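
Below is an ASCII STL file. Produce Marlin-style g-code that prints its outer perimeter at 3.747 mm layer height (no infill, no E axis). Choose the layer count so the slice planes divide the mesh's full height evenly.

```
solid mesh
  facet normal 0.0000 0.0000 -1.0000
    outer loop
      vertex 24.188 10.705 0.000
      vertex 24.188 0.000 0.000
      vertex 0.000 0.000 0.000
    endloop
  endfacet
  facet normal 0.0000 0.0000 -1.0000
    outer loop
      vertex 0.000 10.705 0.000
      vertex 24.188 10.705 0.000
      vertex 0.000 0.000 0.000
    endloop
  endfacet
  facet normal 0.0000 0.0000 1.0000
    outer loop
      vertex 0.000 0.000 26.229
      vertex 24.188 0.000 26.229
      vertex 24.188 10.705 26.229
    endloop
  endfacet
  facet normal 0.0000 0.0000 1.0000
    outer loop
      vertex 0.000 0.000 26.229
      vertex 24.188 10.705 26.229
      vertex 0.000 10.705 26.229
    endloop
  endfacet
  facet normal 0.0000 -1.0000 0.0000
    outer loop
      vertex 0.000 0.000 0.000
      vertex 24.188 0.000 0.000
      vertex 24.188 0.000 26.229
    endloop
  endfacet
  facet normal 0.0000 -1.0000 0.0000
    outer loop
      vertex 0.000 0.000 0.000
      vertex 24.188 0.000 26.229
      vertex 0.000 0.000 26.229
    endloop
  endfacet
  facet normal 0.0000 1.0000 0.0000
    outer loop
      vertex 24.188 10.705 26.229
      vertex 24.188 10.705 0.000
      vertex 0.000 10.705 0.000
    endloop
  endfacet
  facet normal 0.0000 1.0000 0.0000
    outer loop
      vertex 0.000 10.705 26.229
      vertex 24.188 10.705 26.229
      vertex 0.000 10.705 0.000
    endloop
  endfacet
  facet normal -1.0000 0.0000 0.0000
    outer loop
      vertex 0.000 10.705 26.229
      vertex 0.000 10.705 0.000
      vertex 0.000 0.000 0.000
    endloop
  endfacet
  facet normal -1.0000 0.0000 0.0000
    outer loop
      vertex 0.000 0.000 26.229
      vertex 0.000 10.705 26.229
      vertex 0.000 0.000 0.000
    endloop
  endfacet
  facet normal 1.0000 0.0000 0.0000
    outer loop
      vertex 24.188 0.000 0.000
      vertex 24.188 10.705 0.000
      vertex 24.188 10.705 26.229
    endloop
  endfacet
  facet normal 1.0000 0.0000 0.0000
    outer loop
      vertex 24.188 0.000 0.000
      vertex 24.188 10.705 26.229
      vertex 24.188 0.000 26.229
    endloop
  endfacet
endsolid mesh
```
; perimeter-only toolpath
G21 ; units = mm
G90 ; absolute positioning
G28 ; home
; layer 1
G0 Z3.747
G0 X0.000 Y0.000
G1 X24.188 Y0.000
G1 X24.188 Y10.705
G1 X0.000 Y10.705
G1 X0.000 Y0.000
; layer 2
G0 Z7.494
G0 X0.000 Y0.000
G1 X24.188 Y0.000
G1 X24.188 Y10.705
G1 X0.000 Y10.705
G1 X0.000 Y0.000
; layer 3
G0 Z11.241
G0 X0.000 Y0.000
G1 X24.188 Y0.000
G1 X24.188 Y10.705
G1 X0.000 Y10.705
G1 X0.000 Y0.000
; layer 4
G0 Z14.988
G0 X0.000 Y0.000
G1 X24.188 Y0.000
G1 X24.188 Y10.705
G1 X0.000 Y10.705
G1 X0.000 Y0.000
; layer 5
G0 Z18.735
G0 X0.000 Y0.000
G1 X24.188 Y0.000
G1 X24.188 Y10.705
G1 X0.000 Y10.705
G1 X0.000 Y0.000
; layer 6
G0 Z22.482
G0 X0.000 Y0.000
G1 X24.188 Y0.000
G1 X24.188 Y10.705
G1 X0.000 Y10.705
G1 X0.000 Y0.000
; layer 7
G0 Z26.229
G0 X0.000 Y0.000
G1 X24.188 Y0.000
G1 X24.188 Y10.705
G1 X0.000 Y10.705
G1 X0.000 Y0.000
M2 ; end

The solid is a rectangular box, roughly 24.2 × 10.7 mm footprint and 26.2 mm tall. Slicing at Δz = 3.747 mm — 7 equal slices spanning the solid's height, so layer i sits at z = i·h/7 — gives 7 non-empty perimeters. Each is a 4-segment closed polygon; G0 lifts to the layer z and rapids to the start vertex, then G1 traces the edges.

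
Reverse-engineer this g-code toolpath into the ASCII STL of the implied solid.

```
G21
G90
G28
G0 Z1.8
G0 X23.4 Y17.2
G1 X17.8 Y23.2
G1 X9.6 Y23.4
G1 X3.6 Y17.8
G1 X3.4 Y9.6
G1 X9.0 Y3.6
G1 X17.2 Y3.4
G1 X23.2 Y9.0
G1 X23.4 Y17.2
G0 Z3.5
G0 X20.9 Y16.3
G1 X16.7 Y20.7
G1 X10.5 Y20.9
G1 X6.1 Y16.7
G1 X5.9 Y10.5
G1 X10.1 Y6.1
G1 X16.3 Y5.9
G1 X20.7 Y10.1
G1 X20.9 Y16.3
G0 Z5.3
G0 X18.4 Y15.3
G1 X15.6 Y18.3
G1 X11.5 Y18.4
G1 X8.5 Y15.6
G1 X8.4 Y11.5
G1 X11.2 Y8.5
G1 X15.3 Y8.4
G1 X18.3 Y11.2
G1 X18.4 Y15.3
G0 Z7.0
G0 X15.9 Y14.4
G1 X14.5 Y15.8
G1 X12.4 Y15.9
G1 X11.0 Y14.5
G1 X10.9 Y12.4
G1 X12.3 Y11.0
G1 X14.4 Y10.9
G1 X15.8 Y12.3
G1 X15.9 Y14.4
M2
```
solid part
  facet normal 0.0000 0.0000 -1.0000
    outer loop
      vertex 8.6 25.9 0.0
      vertex 18.9 25.6 0.0
      vertex 25.9 18.2 0.0
    endloop
  endfacet
  facet normal 0.0000 0.0000 -1.0000
    outer loop
      vertex 1.2 18.9 0.0
      vertex 8.6 25.9 0.0
      vertex 25.9 18.2 0.0
    endloop
  endfacet
  facet normal 0.0000 0.0000 -1.0000
    outer loop
      vertex 0.9 8.6 0.0
      vertex 1.2 18.9 0.0
      vertex 25.9 18.2 0.0
    endloop
  endfacet
  facet normal 0.0000 0.0000 -1.0000
    outer loop
      vertex 7.9 1.2 0.0
      vertex 0.9 8.6 0.0
      vertex 25.9 18.2 0.0
    endloop
  endfacet
  facet normal 0.0000 0.0000 -1.0000
    outer loop
      vertex 18.2 0.9 0.0
      vertex 7.9 1.2 0.0
      vertex 25.9 18.2 0.0
    endloop
  endfacet
  facet normal 0.0000 0.0000 -1.0000
    outer loop
      vertex 25.6 7.9 0.0
      vertex 18.2 0.9 0.0
      vertex 25.9 18.2 0.0
    endloop
  endfacet
  facet normal 0.4209 0.3982 0.8151
    outer loop
      vertex 25.9 18.2 0.0
      vertex 18.9 25.6 0.0
      vertex 13.4 13.4 8.8
    endloop
  endfacet
  facet normal 0.0169 0.5799 0.8145
    outer loop
      vertex 18.9 25.6 0.0
      vertex 8.6 25.9 0.0
      vertex 13.4 13.4 8.8
    endloop
  endfacet
  facet normal -0.3982 0.4209 0.8151
    outer loop
      vertex 8.6 25.9 0.0
      vertex 1.2 18.9 0.0
      vertex 13.4 13.4 8.8
    endloop
  endfacet
  facet normal -0.5799 0.0169 0.8145
    outer loop
      vertex 1.2 18.9 0.0
      vertex 0.9 8.6 0.0
      vertex 13.4 13.4 8.8
    endloop
  endfacet
  facet normal -0.4209 -0.3982 0.8151
    outer loop
      vertex 0.9 8.6 0.0
      vertex 7.9 1.2 0.0
      vertex 13.4 13.4 8.8
    endloop
  endfacet
  facet normal -0.0169 -0.5799 0.8145
    outer loop
      vertex 7.9 1.2 0.0
      vertex 18.2 0.9 0.0
      vertex 13.4 13.4 8.8
    endloop
  endfacet
  facet normal 0.3982 -0.4209 0.8151
    outer loop
      vertex 18.2 0.9 0.0
      vertex 25.6 7.9 0.0
      vertex 13.4 13.4 8.8
    endloop
  endfacet
  facet normal 0.5799 -0.0169 0.8145
    outer loop
      vertex 25.6 7.9 0.0
      vertex 25.9 18.2 0.0
      vertex 13.4 13.4 8.8
    endloop
  endfacet
endsolid part

The G0 Z moves step by Δz≈1.8 mm. The G1 loops shrink linearly with z, so the solid tapers from its base footprint up to z≈8.8. Closing with a flat bottom cap and the tapered top and triangulating gives 14 facets — a regular 8-sided pyramid, base circumscribed radius ≈ 13.4 mm, apex at z ≈ 8.8 mm.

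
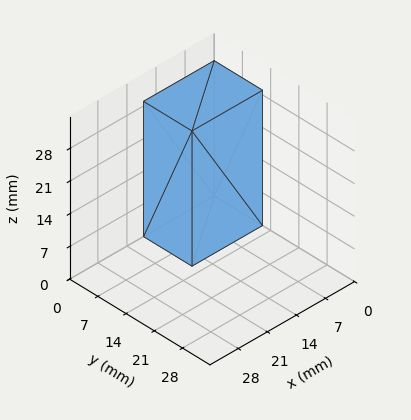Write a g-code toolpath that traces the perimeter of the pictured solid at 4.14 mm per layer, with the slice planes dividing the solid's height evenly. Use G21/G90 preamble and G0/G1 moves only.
Reading the render: the shape is a rectangular box, roughly 17 × 12 mm footprint and 29 mm tall (dimensions read to the nearest mm from the axis ticks). For the g-code, the solid's height is divided into equal slices at the stated Δz and each level perimeter traced with G1 moves after a G0 lift.

; perimeter-only toolpath
G21 ; units = mm
G90 ; absolute positioning
G28 ; home
; layer 1
G0 Z4.14
G0 X0.00 Y0.00
G1 X17.00 Y0.00
G1 X17.00 Y12.00
G1 X0.00 Y12.00
G1 X0.00 Y0.00
; layer 2
G0 Z8.29
G0 X0.00 Y0.00
G1 X17.00 Y0.00
G1 X17.00 Y12.00
G1 X0.00 Y12.00
G1 X0.00 Y0.00
; layer 3
G0 Z12.43
G0 X0.00 Y0.00
G1 X17.00 Y0.00
G1 X17.00 Y12.00
G1 X0.00 Y12.00
G1 X0.00 Y0.00
; layer 4
G0 Z16.57
G0 X0.00 Y0.00
G1 X17.00 Y0.00
G1 X17.00 Y12.00
G1 X0.00 Y12.00
G1 X0.00 Y0.00
; layer 5
G0 Z20.71
G0 X0.00 Y0.00
G1 X17.00 Y0.00
G1 X17.00 Y12.00
G1 X0.00 Y12.00
G1 X0.00 Y0.00
; layer 6
G0 Z24.86
G0 X0.00 Y0.00
G1 X17.00 Y0.00
G1 X17.00 Y12.00
G1 X0.00 Y12.00
G1 X0.00 Y0.00
; layer 7
G0 Z29.00
G0 X0.00 Y0.00
G1 X17.00 Y0.00
G1 X17.00 Y12.00
G1 X0.00 Y12.00
G1 X0.00 Y0.00
M2 ; end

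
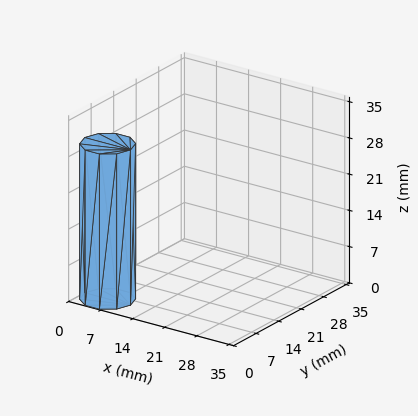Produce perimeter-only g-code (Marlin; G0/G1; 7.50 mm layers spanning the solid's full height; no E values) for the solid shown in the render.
Reading the render: the shape is a regular 10-sided prism (a cylinder approximated with 10 flat sides), circumscribed radius ≈ 5 mm, height ≈ 30 mm (dimensions read to the nearest mm from the axis ticks). For the g-code, the solid's height is divided into equal slices at the stated Δz and each level perimeter traced with G1 moves after a G0 lift.

; perimeter-only toolpath
G21 ; units = mm
G90 ; absolute positioning
G28 ; home
; layer 1
G0 Z7.50
G0 X10.00 Y5.00
G1 X9.05 Y7.94
G1 X6.55 Y9.76
G1 X3.45 Y9.76
G1 X0.95 Y7.94
G1 X0.00 Y5.00
G1 X0.95 Y2.06
G1 X3.45 Y0.24
G1 X6.55 Y0.24
G1 X9.05 Y2.06
G1 X10.00 Y5.00
; layer 2
G0 Z15.00
G0 X10.00 Y5.00
G1 X9.05 Y7.94
G1 X6.55 Y9.76
G1 X3.45 Y9.76
G1 X0.95 Y7.94
G1 X0.00 Y5.00
G1 X0.95 Y2.06
G1 X3.45 Y0.24
G1 X6.55 Y0.24
G1 X9.05 Y2.06
G1 X10.00 Y5.00
; layer 3
G0 Z22.50
G0 X10.00 Y5.00
G1 X9.05 Y7.94
G1 X6.55 Y9.76
G1 X3.45 Y9.76
G1 X0.95 Y7.94
G1 X0.00 Y5.00
G1 X0.95 Y2.06
G1 X3.45 Y0.24
G1 X6.55 Y0.24
G1 X9.05 Y2.06
G1 X10.00 Y5.00
; layer 4
G0 Z30.00
G0 X10.00 Y5.00
G1 X9.05 Y7.94
G1 X6.55 Y9.76
G1 X3.45 Y9.76
G1 X0.95 Y7.94
G1 X0.00 Y5.00
G1 X0.95 Y2.06
G1 X3.45 Y0.24
G1 X6.55 Y0.24
G1 X9.05 Y2.06
G1 X10.00 Y5.00
M2 ; end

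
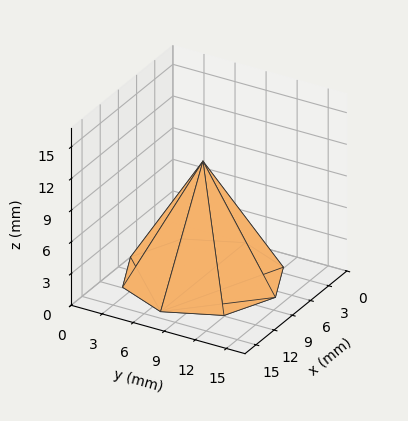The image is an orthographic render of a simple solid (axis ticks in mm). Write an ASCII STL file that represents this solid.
Reading the render: the shape is a regular 8-sided pyramid, base circumscribed radius ≈ 7 mm, apex at z ≈ 11 mm (dimensions read to the nearest mm from the axis ticks). For the STL, each face is triangulated and given an outward normal.

solid part
  facet normal 0.0000 0.0000 -1.0000
    outer loop
      vertex 7.0 14.0 0.0
      vertex 11.9 11.9 0.0
      vertex 14.0 7.0 0.0
    endloop
  endfacet
  facet normal 0.0000 0.0000 -1.0000
    outer loop
      vertex 2.1 11.9 0.0
      vertex 7.0 14.0 0.0
      vertex 14.0 7.0 0.0
    endloop
  endfacet
  facet normal 0.0000 0.0000 -1.0000
    outer loop
      vertex 0.0 7.0 0.0
      vertex 2.1 11.9 0.0
      vertex 14.0 7.0 0.0
    endloop
  endfacet
  facet normal 0.0000 0.0000 -1.0000
    outer loop
      vertex 2.1 2.1 0.0
      vertex 0.0 7.0 0.0
      vertex 14.0 7.0 0.0
    endloop
  endfacet
  facet normal 0.0000 0.0000 -1.0000
    outer loop
      vertex 7.0 0.0 0.0
      vertex 2.1 2.1 0.0
      vertex 14.0 7.0 0.0
    endloop
  endfacet
  facet normal 0.0000 0.0000 -1.0000
    outer loop
      vertex 11.9 2.1 0.0
      vertex 7.0 0.0 0.0
      vertex 14.0 7.0 0.0
    endloop
  endfacet
  facet normal 0.7934 0.3400 0.5049
    outer loop
      vertex 14.0 7.0 0.0
      vertex 11.9 11.9 0.0
      vertex 7.0 7.0 11.0
    endloop
  endfacet
  facet normal 0.3400 0.7934 0.5049
    outer loop
      vertex 11.9 11.9 0.0
      vertex 7.0 14.0 0.0
      vertex 7.0 7.0 11.0
    endloop
  endfacet
  facet normal -0.3400 0.7934 0.5049
    outer loop
      vertex 7.0 14.0 0.0
      vertex 2.1 11.9 0.0
      vertex 7.0 7.0 11.0
    endloop
  endfacet
  facet normal -0.7934 0.3400 0.5049
    outer loop
      vertex 2.1 11.9 0.0
      vertex 0.0 7.0 0.0
      vertex 7.0 7.0 11.0
    endloop
  endfacet
  facet normal -0.7934 -0.3400 0.5049
    outer loop
      vertex 0.0 7.0 0.0
      vertex 2.1 2.1 0.0
      vertex 7.0 7.0 11.0
    endloop
  endfacet
  facet normal -0.3400 -0.7934 0.5049
    outer loop
      vertex 2.1 2.1 0.0
      vertex 7.0 0.0 0.0
      vertex 7.0 7.0 11.0
    endloop
  endfacet
  facet normal 0.3400 -0.7934 0.5049
    outer loop
      vertex 7.0 0.0 0.0
      vertex 11.9 2.1 0.0
      vertex 7.0 7.0 11.0
    endloop
  endfacet
  facet normal 0.7934 -0.3400 0.5049
    outer loop
      vertex 11.9 2.1 0.0
      vertex 14.0 7.0 0.0
      vertex 7.0 7.0 11.0
    endloop
  endfacet
endsolid part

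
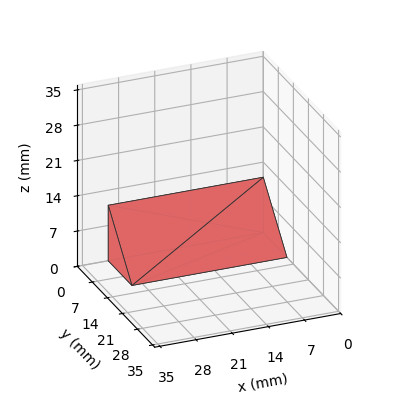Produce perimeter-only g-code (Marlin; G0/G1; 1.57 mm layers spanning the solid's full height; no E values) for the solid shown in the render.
Reading the render: the shape is a wedge (ramp): 30 × 11 mm base, rising to 11 mm along the y=0 edge and sloping linearly to z=0 at y=11 (dimensions read to the nearest mm from the axis ticks). For the g-code, the solid's height is divided into equal slices at the stated Δz and each level perimeter traced with G1 moves after a G0 lift.

; perimeter-only toolpath
G21 ; units = mm
G90 ; absolute positioning
G28 ; home
; layer 1
G0 Z1.57
G0 X0.00 Y0.00
G1 X30.00 Y0.00
G1 X30.00 Y9.43
G1 X0.00 Y9.43
G1 X0.00 Y0.00
; layer 2
G0 Z3.14
G0 X0.00 Y0.00
G1 X30.00 Y0.00
G1 X30.00 Y7.86
G1 X0.00 Y7.86
G1 X0.00 Y0.00
; layer 3
G0 Z4.71
G0 X0.00 Y0.00
G1 X30.00 Y0.00
G1 X30.00 Y6.29
G1 X0.00 Y6.29
G1 X0.00 Y0.00
; layer 4
G0 Z6.29
G0 X0.00 Y0.00
G1 X30.00 Y0.00
G1 X30.00 Y4.71
G1 X0.00 Y4.71
G1 X0.00 Y0.00
; layer 5
G0 Z7.86
G0 X0.00 Y0.00
G1 X30.00 Y0.00
G1 X30.00 Y3.14
G1 X0.00 Y3.14
G1 X0.00 Y0.00
; layer 6
G0 Z9.43
G0 X0.00 Y0.00
G1 X30.00 Y0.00
G1 X30.00 Y1.57
G1 X0.00 Y1.57
G1 X0.00 Y0.00
M2 ; end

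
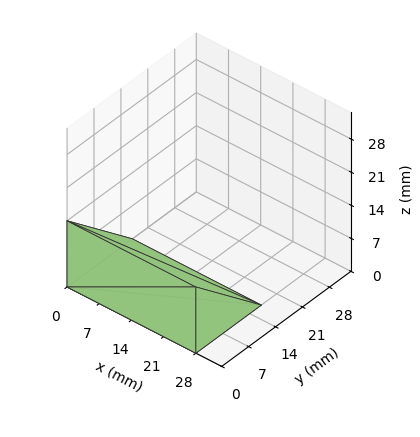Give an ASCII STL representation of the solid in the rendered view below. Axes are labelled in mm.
Reading the render: the shape is a wedge (ramp): 28 × 17 mm base, rising to 14 mm along the y=0 edge and sloping linearly to z=0 at y=17 (dimensions read to the nearest mm from the axis ticks). For the STL, each face is triangulated and given an outward normal.

solid part
  facet normal 0.0000 0.0000 -1.0000
    outer loop
      vertex 28.000 17.000 0.000
      vertex 28.000 0.000 0.000
      vertex 0.000 0.000 0.000
    endloop
  endfacet
  facet normal 0.0000 0.0000 -1.0000
    outer loop
      vertex 0.000 17.000 0.000
      vertex 28.000 17.000 0.000
      vertex 0.000 0.000 0.000
    endloop
  endfacet
  facet normal 0.0000 -1.0000 0.0000
    outer loop
      vertex 0.000 0.000 0.000
      vertex 28.000 0.000 0.000
      vertex 28.000 0.000 14.000
    endloop
  endfacet
  facet normal 0.0000 -1.0000 0.0000
    outer loop
      vertex 0.000 0.000 0.000
      vertex 28.000 0.000 14.000
      vertex 0.000 0.000 14.000
    endloop
  endfacet
  facet normal 0.0000 0.6357 0.7719
    outer loop
      vertex 0.000 0.000 14.000
      vertex 28.000 0.000 14.000
      vertex 28.000 17.000 0.000
    endloop
  endfacet
  facet normal 0.0000 0.6357 0.7719
    outer loop
      vertex 0.000 0.000 14.000
      vertex 28.000 17.000 0.000
      vertex 0.000 17.000 0.000
    endloop
  endfacet
  facet normal -1.0000 0.0000 0.0000
    outer loop
      vertex 0.000 0.000 14.000
      vertex 0.000 17.000 0.000
      vertex 0.000 0.000 0.000
    endloop
  endfacet
  facet normal 1.0000 0.0000 0.0000
    outer loop
      vertex 28.000 0.000 0.000
      vertex 28.000 17.000 0.000
      vertex 28.000 0.000 14.000
    endloop
  endfacet
endsolid part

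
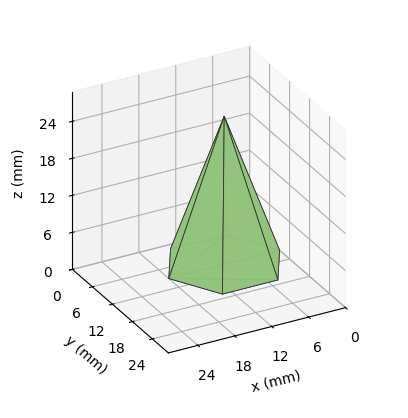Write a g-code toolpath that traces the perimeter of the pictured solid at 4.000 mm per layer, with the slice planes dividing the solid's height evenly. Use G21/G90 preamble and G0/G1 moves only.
Reading the render: the shape is a regular 6-sided pyramid, base circumscribed radius ≈ 9 mm, apex at z ≈ 24 mm (dimensions read to the nearest mm from the axis ticks). For the g-code, the solid's height is divided into equal slices at the stated Δz and each level perimeter traced with G1 moves after a G0 lift.

; perimeter-only toolpath
G21 ; units = mm
G90 ; absolute positioning
G28 ; home
; layer 1
G0 Z4.000
G0 X16.500 Y9.000
G1 X12.750 Y15.495
G1 X5.250 Y15.495
G1 X1.500 Y9.000
G1 X5.250 Y2.505
G1 X12.750 Y2.505
G1 X16.500 Y9.000
; layer 2
G0 Z8.000
G0 X15.000 Y9.000
G1 X12.000 Y14.196
G1 X6.000 Y14.196
G1 X3.000 Y9.000
G1 X6.000 Y3.804
G1 X12.000 Y3.804
G1 X15.000 Y9.000
; layer 3
G0 Z12.000
G0 X13.500 Y9.000
G1 X11.250 Y12.897
G1 X6.750 Y12.897
G1 X4.500 Y9.000
G1 X6.750 Y5.103
G1 X11.250 Y5.103
G1 X13.500 Y9.000
; layer 4
G0 Z16.000
G0 X12.000 Y9.000
G1 X10.500 Y11.598
G1 X7.500 Y11.598
G1 X6.000 Y9.000
G1 X7.500 Y6.402
G1 X10.500 Y6.402
G1 X12.000 Y9.000
; layer 5
G0 Z20.000
G0 X10.500 Y9.000
G1 X9.750 Y10.299
G1 X8.250 Y10.299
G1 X7.500 Y9.000
G1 X8.250 Y7.701
G1 X9.750 Y7.701
G1 X10.500 Y9.000
M2 ; end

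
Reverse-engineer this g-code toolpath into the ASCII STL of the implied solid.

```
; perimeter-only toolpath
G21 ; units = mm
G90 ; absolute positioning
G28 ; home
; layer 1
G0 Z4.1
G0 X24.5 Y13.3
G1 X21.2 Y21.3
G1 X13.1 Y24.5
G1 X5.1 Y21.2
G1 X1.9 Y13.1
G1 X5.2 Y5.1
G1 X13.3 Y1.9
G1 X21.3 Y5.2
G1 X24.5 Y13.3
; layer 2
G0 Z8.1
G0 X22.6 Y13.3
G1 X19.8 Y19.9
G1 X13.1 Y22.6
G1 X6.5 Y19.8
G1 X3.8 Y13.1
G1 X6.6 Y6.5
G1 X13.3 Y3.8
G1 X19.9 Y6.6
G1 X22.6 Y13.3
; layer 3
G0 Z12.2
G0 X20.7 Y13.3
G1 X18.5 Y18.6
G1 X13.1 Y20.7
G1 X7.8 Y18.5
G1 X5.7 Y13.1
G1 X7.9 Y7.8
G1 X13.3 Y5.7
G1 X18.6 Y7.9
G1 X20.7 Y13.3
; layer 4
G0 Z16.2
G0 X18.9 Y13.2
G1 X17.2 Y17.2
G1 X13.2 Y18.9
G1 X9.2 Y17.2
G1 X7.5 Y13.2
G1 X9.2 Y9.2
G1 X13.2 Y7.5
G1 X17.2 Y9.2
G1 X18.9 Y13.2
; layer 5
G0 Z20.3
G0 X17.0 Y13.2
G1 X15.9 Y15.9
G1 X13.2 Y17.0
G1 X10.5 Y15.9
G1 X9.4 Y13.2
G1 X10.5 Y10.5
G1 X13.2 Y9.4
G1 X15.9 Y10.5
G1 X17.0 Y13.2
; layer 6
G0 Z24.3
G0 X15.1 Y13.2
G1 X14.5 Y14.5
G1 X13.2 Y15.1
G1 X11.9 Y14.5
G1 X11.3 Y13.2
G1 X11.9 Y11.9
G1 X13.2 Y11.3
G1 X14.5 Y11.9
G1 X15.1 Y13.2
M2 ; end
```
solid part
  facet normal 0.0000 0.0000 -1.0000
    outer loop
      vertex 13.1 26.4 0.0
      vertex 22.5 22.6 0.0
      vertex 26.4 13.3 0.0
    endloop
  endfacet
  facet normal 0.0000 0.0000 -1.0000
    outer loop
      vertex 3.8 22.5 0.0
      vertex 13.1 26.4 0.0
      vertex 26.4 13.3 0.0
    endloop
  endfacet
  facet normal 0.0000 0.0000 -1.0000
    outer loop
      vertex 0.0 13.1 0.0
      vertex 3.8 22.5 0.0
      vertex 26.4 13.3 0.0
    endloop
  endfacet
  facet normal 0.0000 0.0000 -1.0000
    outer loop
      vertex 3.9 3.8 0.0
      vertex 0.0 13.1 0.0
      vertex 26.4 13.3 0.0
    endloop
  endfacet
  facet normal 0.0000 0.0000 -1.0000
    outer loop
      vertex 13.3 0.0 0.0
      vertex 3.9 3.8 0.0
      vertex 26.4 13.3 0.0
    endloop
  endfacet
  facet normal 0.0000 0.0000 -1.0000
    outer loop
      vertex 22.6 3.9 0.0
      vertex 13.3 0.0 0.0
      vertex 26.4 13.3 0.0
    endloop
  endfacet
  facet normal 0.8472 0.3553 0.3950
    outer loop
      vertex 26.4 13.3 0.0
      vertex 22.5 22.6 0.0
      vertex 13.2 13.2 28.4
    endloop
  endfacet
  facet normal 0.3444 0.8518 0.3947
    outer loop
      vertex 22.5 22.6 0.0
      vertex 13.1 26.4 0.0
      vertex 13.2 13.2 28.4
    endloop
  endfacet
  facet normal -0.3553 0.8472 0.3950
    outer loop
      vertex 13.1 26.4 0.0
      vertex 3.8 22.5 0.0
      vertex 13.2 13.2 28.4
    endloop
  endfacet
  facet normal -0.8518 0.3444 0.3947
    outer loop
      vertex 3.8 22.5 0.0
      vertex 0.0 13.1 0.0
      vertex 13.2 13.2 28.4
    endloop
  endfacet
  facet normal -0.8472 -0.3553 0.3950
    outer loop
      vertex 0.0 13.1 0.0
      vertex 3.9 3.8 0.0
      vertex 13.2 13.2 28.4
    endloop
  endfacet
  facet normal -0.3444 -0.8518 0.3947
    outer loop
      vertex 3.9 3.8 0.0
      vertex 13.3 0.0 0.0
      vertex 13.2 13.2 28.4
    endloop
  endfacet
  facet normal 0.3553 -0.8472 0.3950
    outer loop
      vertex 13.3 0.0 0.0
      vertex 22.6 3.9 0.0
      vertex 13.2 13.2 28.4
    endloop
  endfacet
  facet normal 0.8518 -0.3444 0.3947
    outer loop
      vertex 22.6 3.9 0.0
      vertex 26.4 13.3 0.0
      vertex 13.2 13.2 28.4
    endloop
  endfacet
endsolid part

The G0 Z moves step by Δz≈4.1 mm. The G1 loops shrink linearly with z, so the solid tapers from its base footprint up to z≈28.4. Closing with a flat bottom cap and the tapered top and triangulating gives 14 facets — a regular 8-sided pyramid, base circumscribed radius ≈ 13.2 mm, apex at z ≈ 28.4 mm.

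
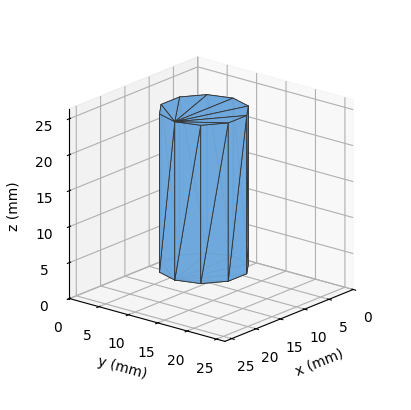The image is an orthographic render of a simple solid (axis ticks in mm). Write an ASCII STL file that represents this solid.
Reading the render: the shape is a regular 10-sided prism (a cylinder approximated with 10 flat sides), circumscribed radius ≈ 6 mm, height ≈ 22 mm (dimensions read to the nearest mm from the axis ticks). For the STL, each face is triangulated and given an outward normal.

solid part
  facet normal 0.0000 0.0000 -1.0000
    outer loop
      vertex 7.9 11.7 0.0
      vertex 10.9 9.5 0.0
      vertex 12.0 6.0 0.0
    endloop
  endfacet
  facet normal 0.0000 0.0000 -1.0000
    outer loop
      vertex 4.1 11.7 0.0
      vertex 7.9 11.7 0.0
      vertex 12.0 6.0 0.0
    endloop
  endfacet
  facet normal 0.0000 0.0000 -1.0000
    outer loop
      vertex 1.1 9.5 0.0
      vertex 4.1 11.7 0.0
      vertex 12.0 6.0 0.0
    endloop
  endfacet
  facet normal 0.0000 0.0000 -1.0000
    outer loop
      vertex 0.0 6.0 0.0
      vertex 1.1 9.5 0.0
      vertex 12.0 6.0 0.0
    endloop
  endfacet
  facet normal 0.0000 0.0000 -1.0000
    outer loop
      vertex 1.1 2.5 0.0
      vertex 0.0 6.0 0.0
      vertex 12.0 6.0 0.0
    endloop
  endfacet
  facet normal 0.0000 0.0000 -1.0000
    outer loop
      vertex 4.1 0.3 0.0
      vertex 1.1 2.5 0.0
      vertex 12.0 6.0 0.0
    endloop
  endfacet
  facet normal 0.0000 0.0000 -1.0000
    outer loop
      vertex 7.9 0.3 0.0
      vertex 4.1 0.3 0.0
      vertex 12.0 6.0 0.0
    endloop
  endfacet
  facet normal 0.0000 0.0000 -1.0000
    outer loop
      vertex 10.9 2.5 0.0
      vertex 7.9 0.3 0.0
      vertex 12.0 6.0 0.0
    endloop
  endfacet
  facet normal 0.0000 0.0000 1.0000
    outer loop
      vertex 12.0 6.0 22.0
      vertex 10.9 9.5 22.0
      vertex 7.9 11.7 22.0
    endloop
  endfacet
  facet normal 0.0000 0.0000 1.0000
    outer loop
      vertex 12.0 6.0 22.0
      vertex 7.9 11.7 22.0
      vertex 4.1 11.7 22.0
    endloop
  endfacet
  facet normal 0.0000 0.0000 1.0000
    outer loop
      vertex 12.0 6.0 22.0
      vertex 4.1 11.7 22.0
      vertex 1.1 9.5 22.0
    endloop
  endfacet
  facet normal 0.0000 0.0000 1.0000
    outer loop
      vertex 12.0 6.0 22.0
      vertex 1.1 9.5 22.0
      vertex 0.0 6.0 22.0
    endloop
  endfacet
  facet normal 0.0000 0.0000 1.0000
    outer loop
      vertex 12.0 6.0 22.0
      vertex 0.0 6.0 22.0
      vertex 1.1 2.5 22.0
    endloop
  endfacet
  facet normal 0.0000 0.0000 1.0000
    outer loop
      vertex 12.0 6.0 22.0
      vertex 1.1 2.5 22.0
      vertex 4.1 0.3 22.0
    endloop
  endfacet
  facet normal 0.0000 0.0000 1.0000
    outer loop
      vertex 12.0 6.0 22.0
      vertex 4.1 0.3 22.0
      vertex 7.9 0.3 22.0
    endloop
  endfacet
  facet normal 0.0000 0.0000 1.0000
    outer loop
      vertex 12.0 6.0 22.0
      vertex 7.9 0.3 22.0
      vertex 10.9 2.5 22.0
    endloop
  endfacet
  facet normal 0.9540 0.2998 0.0000
    outer loop
      vertex 12.0 6.0 0.0
      vertex 10.9 9.5 0.0
      vertex 10.9 9.5 22.0
    endloop
  endfacet
  facet normal 0.9540 0.2998 0.0000
    outer loop
      vertex 12.0 6.0 0.0
      vertex 10.9 9.5 22.0
      vertex 12.0 6.0 22.0
    endloop
  endfacet
  facet normal 0.5914 0.8064 0.0000
    outer loop
      vertex 10.9 9.5 0.0
      vertex 7.9 11.7 0.0
      vertex 7.9 11.7 22.0
    endloop
  endfacet
  facet normal 0.5914 0.8064 0.0000
    outer loop
      vertex 10.9 9.5 0.0
      vertex 7.9 11.7 22.0
      vertex 10.9 9.5 22.0
    endloop
  endfacet
  facet normal 0.0000 1.0000 0.0000
    outer loop
      vertex 7.9 11.7 0.0
      vertex 4.1 11.7 0.0
      vertex 4.1 11.7 22.0
    endloop
  endfacet
  facet normal 0.0000 1.0000 0.0000
    outer loop
      vertex 7.9 11.7 0.0
      vertex 4.1 11.7 22.0
      vertex 7.9 11.7 22.0
    endloop
  endfacet
  facet normal -0.5914 0.8064 0.0000
    outer loop
      vertex 4.1 11.7 0.0
      vertex 1.1 9.5 0.0
      vertex 1.1 9.5 22.0
    endloop
  endfacet
  facet normal -0.5914 0.8064 0.0000
    outer loop
      vertex 4.1 11.7 0.0
      vertex 1.1 9.5 22.0
      vertex 4.1 11.7 22.0
    endloop
  endfacet
  facet normal -0.9540 0.2998 0.0000
    outer loop
      vertex 1.1 9.5 0.0
      vertex 0.0 6.0 0.0
      vertex 0.0 6.0 22.0
    endloop
  endfacet
  facet normal -0.9540 0.2998 0.0000
    outer loop
      vertex 1.1 9.5 0.0
      vertex 0.0 6.0 22.0
      vertex 1.1 9.5 22.0
    endloop
  endfacet
  facet normal -0.9540 -0.2998 0.0000
    outer loop
      vertex 0.0 6.0 0.0
      vertex 1.1 2.5 0.0
      vertex 1.1 2.5 22.0
    endloop
  endfacet
  facet normal -0.9540 -0.2998 0.0000
    outer loop
      vertex 0.0 6.0 0.0
      vertex 1.1 2.5 22.0
      vertex 0.0 6.0 22.0
    endloop
  endfacet
  facet normal -0.5914 -0.8064 0.0000
    outer loop
      vertex 1.1 2.5 0.0
      vertex 4.1 0.3 0.0
      vertex 4.1 0.3 22.0
    endloop
  endfacet
  facet normal -0.5914 -0.8064 0.0000
    outer loop
      vertex 1.1 2.5 0.0
      vertex 4.1 0.3 22.0
      vertex 1.1 2.5 22.0
    endloop
  endfacet
  facet normal 0.0000 -1.0000 0.0000
    outer loop
      vertex 4.1 0.3 0.0
      vertex 7.9 0.3 0.0
      vertex 7.9 0.3 22.0
    endloop
  endfacet
  facet normal 0.0000 -1.0000 0.0000
    outer loop
      vertex 4.1 0.3 0.0
      vertex 7.9 0.3 22.0
      vertex 4.1 0.3 22.0
    endloop
  endfacet
  facet normal 0.5914 -0.8064 0.0000
    outer loop
      vertex 7.9 0.3 0.0
      vertex 10.9 2.5 0.0
      vertex 10.9 2.5 22.0
    endloop
  endfacet
  facet normal 0.5914 -0.8064 0.0000
    outer loop
      vertex 7.9 0.3 0.0
      vertex 10.9 2.5 22.0
      vertex 7.9 0.3 22.0
    endloop
  endfacet
  facet normal 0.9540 -0.2998 0.0000
    outer loop
      vertex 10.9 2.5 0.0
      vertex 12.0 6.0 0.0
      vertex 12.0 6.0 22.0
    endloop
  endfacet
  facet normal 0.9540 -0.2998 0.0000
    outer loop
      vertex 10.9 2.5 0.0
      vertex 12.0 6.0 22.0
      vertex 10.9 2.5 22.0
    endloop
  endfacet
endsolid part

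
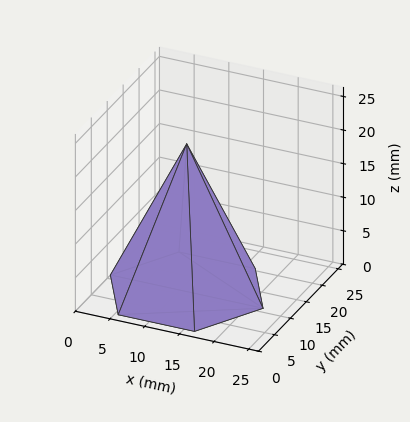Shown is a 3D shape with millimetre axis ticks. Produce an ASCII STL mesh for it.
Reading the render: the shape is a regular 6-sided pyramid, base circumscribed radius ≈ 11 mm, apex at z ≈ 22 mm (dimensions read to the nearest mm from the axis ticks). For the STL, each face is triangulated and given an outward normal.

solid part
  facet normal 0.0000 0.0000 -1.0000
    outer loop
      vertex 5.50 20.53 0.00
      vertex 16.50 20.53 0.00
      vertex 22.00 11.00 0.00
    endloop
  endfacet
  facet normal 0.0000 0.0000 -1.0000
    outer loop
      vertex 0.00 11.00 0.00
      vertex 5.50 20.53 0.00
      vertex 22.00 11.00 0.00
    endloop
  endfacet
  facet normal 0.0000 0.0000 -1.0000
    outer loop
      vertex 5.50 1.47 0.00
      vertex 0.00 11.00 0.00
      vertex 22.00 11.00 0.00
    endloop
  endfacet
  facet normal 0.0000 0.0000 -1.0000
    outer loop
      vertex 16.50 1.47 0.00
      vertex 5.50 1.47 0.00
      vertex 22.00 11.00 0.00
    endloop
  endfacet
  facet normal 0.7948 0.4587 0.3974
    outer loop
      vertex 22.00 11.00 0.00
      vertex 16.50 20.53 0.00
      vertex 11.00 11.00 22.00
    endloop
  endfacet
  facet normal 0.0000 0.9176 0.3975
    outer loop
      vertex 16.50 20.53 0.00
      vertex 5.50 20.53 0.00
      vertex 11.00 11.00 22.00
    endloop
  endfacet
  facet normal -0.7948 0.4587 0.3974
    outer loop
      vertex 5.50 20.53 0.00
      vertex 0.00 11.00 0.00
      vertex 11.00 11.00 22.00
    endloop
  endfacet
  facet normal -0.7948 -0.4587 0.3974
    outer loop
      vertex 0.00 11.00 0.00
      vertex 5.50 1.47 0.00
      vertex 11.00 11.00 22.00
    endloop
  endfacet
  facet normal 0.0000 -0.9176 0.3975
    outer loop
      vertex 5.50 1.47 0.00
      vertex 16.50 1.47 0.00
      vertex 11.00 11.00 22.00
    endloop
  endfacet
  facet normal 0.7948 -0.4587 0.3974
    outer loop
      vertex 16.50 1.47 0.00
      vertex 22.00 11.00 0.00
      vertex 11.00 11.00 22.00
    endloop
  endfacet
endsolid part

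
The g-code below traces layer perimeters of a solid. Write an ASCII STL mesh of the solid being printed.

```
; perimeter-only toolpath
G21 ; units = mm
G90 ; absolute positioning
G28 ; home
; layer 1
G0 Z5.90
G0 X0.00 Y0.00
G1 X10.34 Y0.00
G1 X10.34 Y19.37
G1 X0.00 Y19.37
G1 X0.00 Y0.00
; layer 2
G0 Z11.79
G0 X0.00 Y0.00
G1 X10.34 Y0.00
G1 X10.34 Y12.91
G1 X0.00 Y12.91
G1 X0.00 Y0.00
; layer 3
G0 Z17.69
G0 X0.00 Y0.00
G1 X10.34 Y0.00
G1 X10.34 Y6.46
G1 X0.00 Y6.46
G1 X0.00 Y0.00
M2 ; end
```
solid part
  facet normal 0.0000 0.0000 -1.0000
    outer loop
      vertex 10.34 25.82 0.00
      vertex 10.34 0.00 0.00
      vertex 0.00 0.00 0.00
    endloop
  endfacet
  facet normal 0.0000 0.0000 -1.0000
    outer loop
      vertex 0.00 25.82 0.00
      vertex 10.34 25.82 0.00
      vertex 0.00 0.00 0.00
    endloop
  endfacet
  facet normal 0.0000 -1.0000 0.0000
    outer loop
      vertex 0.00 0.00 0.00
      vertex 10.34 0.00 0.00
      vertex 10.34 0.00 23.59
    endloop
  endfacet
  facet normal 0.0000 -1.0000 0.0000
    outer loop
      vertex 0.00 0.00 0.00
      vertex 10.34 0.00 23.59
      vertex 0.00 0.00 23.59
    endloop
  endfacet
  facet normal 0.0000 0.6745 0.7383
    outer loop
      vertex 0.00 0.00 23.59
      vertex 10.34 0.00 23.59
      vertex 10.34 25.82 0.00
    endloop
  endfacet
  facet normal 0.0000 0.6745 0.7383
    outer loop
      vertex 0.00 0.00 23.59
      vertex 10.34 25.82 0.00
      vertex 0.00 25.82 0.00
    endloop
  endfacet
  facet normal -1.0000 0.0000 0.0000
    outer loop
      vertex 0.00 0.00 23.59
      vertex 0.00 25.82 0.00
      vertex 0.00 0.00 0.00
    endloop
  endfacet
  facet normal 1.0000 0.0000 0.0000
    outer loop
      vertex 10.34 0.00 0.00
      vertex 10.34 25.82 0.00
      vertex 10.34 0.00 23.59
    endloop
  endfacet
endsolid part

The G0 Z moves step by Δz≈5.90 mm. The G1 loops shrink linearly with z, so the solid tapers from its base footprint up to z≈23.6. Closing with a flat bottom cap and the tapered top and triangulating gives 8 facets — a wedge (ramp): 10.3 × 25.8 mm base, rising to 23.6 mm along the y=0 edge and sloping linearly to z=0 at y=25.8.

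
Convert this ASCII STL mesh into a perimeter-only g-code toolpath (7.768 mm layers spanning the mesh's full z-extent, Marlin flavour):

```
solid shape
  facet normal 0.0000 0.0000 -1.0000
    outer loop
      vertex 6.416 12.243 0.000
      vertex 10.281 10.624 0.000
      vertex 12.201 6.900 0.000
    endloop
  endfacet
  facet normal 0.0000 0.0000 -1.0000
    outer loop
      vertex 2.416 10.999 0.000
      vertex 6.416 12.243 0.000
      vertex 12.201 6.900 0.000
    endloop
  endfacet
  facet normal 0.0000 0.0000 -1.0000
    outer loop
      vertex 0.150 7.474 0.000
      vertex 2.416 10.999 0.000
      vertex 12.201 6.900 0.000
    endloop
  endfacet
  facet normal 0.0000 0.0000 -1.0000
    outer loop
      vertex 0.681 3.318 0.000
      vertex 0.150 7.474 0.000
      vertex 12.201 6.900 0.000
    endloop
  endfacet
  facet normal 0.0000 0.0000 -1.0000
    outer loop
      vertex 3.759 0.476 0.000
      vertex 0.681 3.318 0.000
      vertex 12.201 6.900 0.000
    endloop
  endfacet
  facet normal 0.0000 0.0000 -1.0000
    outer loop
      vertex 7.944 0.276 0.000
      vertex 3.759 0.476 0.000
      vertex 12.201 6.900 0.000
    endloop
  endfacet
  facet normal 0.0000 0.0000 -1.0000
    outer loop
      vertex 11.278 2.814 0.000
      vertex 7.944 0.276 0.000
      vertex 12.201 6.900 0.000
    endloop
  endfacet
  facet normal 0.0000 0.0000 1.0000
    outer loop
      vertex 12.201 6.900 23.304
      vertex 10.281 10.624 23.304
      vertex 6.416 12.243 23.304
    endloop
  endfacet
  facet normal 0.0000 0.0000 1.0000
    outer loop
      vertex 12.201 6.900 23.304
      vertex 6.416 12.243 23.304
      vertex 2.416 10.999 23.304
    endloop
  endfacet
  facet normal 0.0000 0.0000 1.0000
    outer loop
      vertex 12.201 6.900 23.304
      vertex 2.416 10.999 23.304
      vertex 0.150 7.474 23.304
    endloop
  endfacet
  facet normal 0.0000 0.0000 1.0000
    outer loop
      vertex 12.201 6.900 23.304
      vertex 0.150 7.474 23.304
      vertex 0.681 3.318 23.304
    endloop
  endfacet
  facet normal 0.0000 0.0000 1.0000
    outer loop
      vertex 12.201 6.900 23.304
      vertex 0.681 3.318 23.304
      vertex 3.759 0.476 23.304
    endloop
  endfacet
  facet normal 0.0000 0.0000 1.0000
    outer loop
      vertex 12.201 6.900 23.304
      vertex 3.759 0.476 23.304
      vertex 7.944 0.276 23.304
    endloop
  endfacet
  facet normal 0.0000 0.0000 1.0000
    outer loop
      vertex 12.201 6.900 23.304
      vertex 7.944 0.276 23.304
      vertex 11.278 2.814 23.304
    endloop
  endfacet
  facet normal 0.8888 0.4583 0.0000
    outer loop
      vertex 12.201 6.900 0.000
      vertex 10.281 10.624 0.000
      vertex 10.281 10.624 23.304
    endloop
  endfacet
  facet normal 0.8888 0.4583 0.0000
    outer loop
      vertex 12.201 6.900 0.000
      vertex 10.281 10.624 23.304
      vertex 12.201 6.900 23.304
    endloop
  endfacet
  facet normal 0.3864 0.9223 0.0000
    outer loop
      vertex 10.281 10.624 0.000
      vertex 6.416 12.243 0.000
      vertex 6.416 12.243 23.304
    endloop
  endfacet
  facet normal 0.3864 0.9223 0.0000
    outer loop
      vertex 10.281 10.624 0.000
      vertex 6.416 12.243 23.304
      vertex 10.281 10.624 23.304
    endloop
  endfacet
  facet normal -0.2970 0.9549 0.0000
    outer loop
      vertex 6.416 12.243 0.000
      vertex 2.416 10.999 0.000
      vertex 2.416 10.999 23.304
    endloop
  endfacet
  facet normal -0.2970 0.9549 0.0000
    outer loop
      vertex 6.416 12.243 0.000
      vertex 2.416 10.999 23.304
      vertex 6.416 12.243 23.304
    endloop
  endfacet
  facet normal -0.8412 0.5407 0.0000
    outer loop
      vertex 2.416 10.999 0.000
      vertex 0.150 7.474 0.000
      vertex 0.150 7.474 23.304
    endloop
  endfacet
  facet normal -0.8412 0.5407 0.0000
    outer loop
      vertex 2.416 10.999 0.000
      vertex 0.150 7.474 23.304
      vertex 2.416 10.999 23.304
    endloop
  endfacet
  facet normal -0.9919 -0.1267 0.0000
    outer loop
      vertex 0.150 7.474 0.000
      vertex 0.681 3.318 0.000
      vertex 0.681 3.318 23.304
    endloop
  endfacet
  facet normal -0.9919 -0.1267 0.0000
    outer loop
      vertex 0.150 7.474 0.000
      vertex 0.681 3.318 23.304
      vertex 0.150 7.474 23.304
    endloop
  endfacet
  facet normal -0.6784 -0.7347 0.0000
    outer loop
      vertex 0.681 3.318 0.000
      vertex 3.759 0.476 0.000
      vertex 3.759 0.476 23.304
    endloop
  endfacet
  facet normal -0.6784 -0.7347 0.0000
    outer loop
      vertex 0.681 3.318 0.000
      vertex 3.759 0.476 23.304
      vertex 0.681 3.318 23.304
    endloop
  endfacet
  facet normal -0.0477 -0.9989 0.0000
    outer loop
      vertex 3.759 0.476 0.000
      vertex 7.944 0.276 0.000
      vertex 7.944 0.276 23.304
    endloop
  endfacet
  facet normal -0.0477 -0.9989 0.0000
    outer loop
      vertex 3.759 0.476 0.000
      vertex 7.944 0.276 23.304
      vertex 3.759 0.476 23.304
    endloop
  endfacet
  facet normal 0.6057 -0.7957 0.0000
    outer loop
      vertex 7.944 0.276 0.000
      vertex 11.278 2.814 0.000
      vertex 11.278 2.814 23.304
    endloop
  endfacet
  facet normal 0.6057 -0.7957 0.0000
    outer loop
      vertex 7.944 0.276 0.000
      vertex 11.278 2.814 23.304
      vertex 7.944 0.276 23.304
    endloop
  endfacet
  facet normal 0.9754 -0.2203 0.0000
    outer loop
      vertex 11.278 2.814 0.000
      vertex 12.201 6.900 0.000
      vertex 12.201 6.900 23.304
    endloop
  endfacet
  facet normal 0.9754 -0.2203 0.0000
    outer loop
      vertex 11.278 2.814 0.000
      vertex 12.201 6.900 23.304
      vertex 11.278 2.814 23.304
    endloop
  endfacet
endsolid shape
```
; perimeter-only toolpath
G21 ; units = mm
G90 ; absolute positioning
G28 ; home
; layer 1
G0 Z7.768
G0 X12.201 Y6.900
G1 X10.281 Y10.624
G1 X6.416 Y12.243
G1 X2.416 Y10.999
G1 X0.150 Y7.474
G1 X0.681 Y3.318
G1 X3.759 Y0.476
G1 X7.944 Y0.276
G1 X11.278 Y2.814
G1 X12.201 Y6.900
; layer 2
G0 Z15.536
G0 X12.201 Y6.900
G1 X10.281 Y10.624
G1 X6.416 Y12.243
G1 X2.416 Y10.999
G1 X0.150 Y7.474
G1 X0.681 Y3.318
G1 X3.759 Y0.476
G1 X7.944 Y0.276
G1 X11.278 Y2.814
G1 X12.201 Y6.900
; layer 3
G0 Z23.304
G0 X12.201 Y6.900
G1 X10.281 Y10.624
G1 X6.416 Y12.243
G1 X2.416 Y10.999
G1 X0.150 Y7.474
G1 X0.681 Y3.318
G1 X3.759 Y0.476
G1 X7.944 Y0.276
G1 X11.278 Y2.814
G1 X12.201 Y6.900
M2 ; end

The solid is a regular 9-sided prism (a cylinder approximated with 9 flat sides), circumscribed radius ≈ 6.12 mm, height ≈ 23.3 mm. Slicing at Δz = 7.768 mm — 3 equal slices spanning the solid's height, so layer i sits at z = i·h/3 — gives 3 non-empty perimeters. Each is a 9-segment closed polygon; G0 lifts to the layer z and rapids to the start vertex, then G1 traces the edges.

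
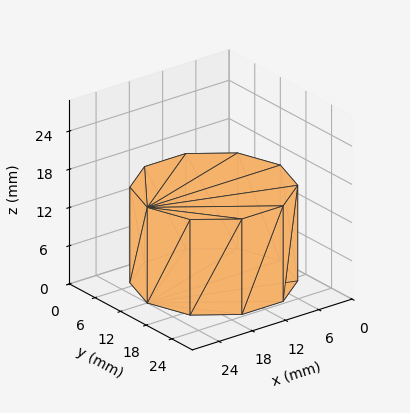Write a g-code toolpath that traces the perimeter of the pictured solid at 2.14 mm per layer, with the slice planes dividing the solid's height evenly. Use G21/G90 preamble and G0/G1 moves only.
Reading the render: the shape is a regular 10-sided prism (a cylinder approximated with 10 flat sides), circumscribed radius ≈ 12 mm, height ≈ 15 mm (dimensions read to the nearest mm from the axis ticks). For the g-code, the solid's height is divided into equal slices at the stated Δz and each level perimeter traced with G1 moves after a G0 lift.

; perimeter-only toolpath
G21 ; units = mm
G90 ; absolute positioning
G28 ; home
; layer 1
G0 Z2.14
G0 X24.00 Y12.00
G1 X21.71 Y19.05
G1 X15.71 Y23.41
G1 X8.29 Y23.41
G1 X2.29 Y19.05
G1 X0.00 Y12.00
G1 X2.29 Y4.95
G1 X8.29 Y0.59
G1 X15.71 Y0.59
G1 X21.71 Y4.95
G1 X24.00 Y12.00
; layer 2
G0 Z4.29
G0 X24.00 Y12.00
G1 X21.71 Y19.05
G1 X15.71 Y23.41
G1 X8.29 Y23.41
G1 X2.29 Y19.05
G1 X0.00 Y12.00
G1 X2.29 Y4.95
G1 X8.29 Y0.59
G1 X15.71 Y0.59
G1 X21.71 Y4.95
G1 X24.00 Y12.00
; layer 3
G0 Z6.43
G0 X24.00 Y12.00
G1 X21.71 Y19.05
G1 X15.71 Y23.41
G1 X8.29 Y23.41
G1 X2.29 Y19.05
G1 X0.00 Y12.00
G1 X2.29 Y4.95
G1 X8.29 Y0.59
G1 X15.71 Y0.59
G1 X21.71 Y4.95
G1 X24.00 Y12.00
; layer 4
G0 Z8.57
G0 X24.00 Y12.00
G1 X21.71 Y19.05
G1 X15.71 Y23.41
G1 X8.29 Y23.41
G1 X2.29 Y19.05
G1 X0.00 Y12.00
G1 X2.29 Y4.95
G1 X8.29 Y0.59
G1 X15.71 Y0.59
G1 X21.71 Y4.95
G1 X24.00 Y12.00
; layer 5
G0 Z10.71
G0 X24.00 Y12.00
G1 X21.71 Y19.05
G1 X15.71 Y23.41
G1 X8.29 Y23.41
G1 X2.29 Y19.05
G1 X0.00 Y12.00
G1 X2.29 Y4.95
G1 X8.29 Y0.59
G1 X15.71 Y0.59
G1 X21.71 Y4.95
G1 X24.00 Y12.00
; layer 6
G0 Z12.86
G0 X24.00 Y12.00
G1 X21.71 Y19.05
G1 X15.71 Y23.41
G1 X8.29 Y23.41
G1 X2.29 Y19.05
G1 X0.00 Y12.00
G1 X2.29 Y4.95
G1 X8.29 Y0.59
G1 X15.71 Y0.59
G1 X21.71 Y4.95
G1 X24.00 Y12.00
; layer 7
G0 Z15.00
G0 X24.00 Y12.00
G1 X21.71 Y19.05
G1 X15.71 Y23.41
G1 X8.29 Y23.41
G1 X2.29 Y19.05
G1 X0.00 Y12.00
G1 X2.29 Y4.95
G1 X8.29 Y0.59
G1 X15.71 Y0.59
G1 X21.71 Y4.95
G1 X24.00 Y12.00
M2 ; end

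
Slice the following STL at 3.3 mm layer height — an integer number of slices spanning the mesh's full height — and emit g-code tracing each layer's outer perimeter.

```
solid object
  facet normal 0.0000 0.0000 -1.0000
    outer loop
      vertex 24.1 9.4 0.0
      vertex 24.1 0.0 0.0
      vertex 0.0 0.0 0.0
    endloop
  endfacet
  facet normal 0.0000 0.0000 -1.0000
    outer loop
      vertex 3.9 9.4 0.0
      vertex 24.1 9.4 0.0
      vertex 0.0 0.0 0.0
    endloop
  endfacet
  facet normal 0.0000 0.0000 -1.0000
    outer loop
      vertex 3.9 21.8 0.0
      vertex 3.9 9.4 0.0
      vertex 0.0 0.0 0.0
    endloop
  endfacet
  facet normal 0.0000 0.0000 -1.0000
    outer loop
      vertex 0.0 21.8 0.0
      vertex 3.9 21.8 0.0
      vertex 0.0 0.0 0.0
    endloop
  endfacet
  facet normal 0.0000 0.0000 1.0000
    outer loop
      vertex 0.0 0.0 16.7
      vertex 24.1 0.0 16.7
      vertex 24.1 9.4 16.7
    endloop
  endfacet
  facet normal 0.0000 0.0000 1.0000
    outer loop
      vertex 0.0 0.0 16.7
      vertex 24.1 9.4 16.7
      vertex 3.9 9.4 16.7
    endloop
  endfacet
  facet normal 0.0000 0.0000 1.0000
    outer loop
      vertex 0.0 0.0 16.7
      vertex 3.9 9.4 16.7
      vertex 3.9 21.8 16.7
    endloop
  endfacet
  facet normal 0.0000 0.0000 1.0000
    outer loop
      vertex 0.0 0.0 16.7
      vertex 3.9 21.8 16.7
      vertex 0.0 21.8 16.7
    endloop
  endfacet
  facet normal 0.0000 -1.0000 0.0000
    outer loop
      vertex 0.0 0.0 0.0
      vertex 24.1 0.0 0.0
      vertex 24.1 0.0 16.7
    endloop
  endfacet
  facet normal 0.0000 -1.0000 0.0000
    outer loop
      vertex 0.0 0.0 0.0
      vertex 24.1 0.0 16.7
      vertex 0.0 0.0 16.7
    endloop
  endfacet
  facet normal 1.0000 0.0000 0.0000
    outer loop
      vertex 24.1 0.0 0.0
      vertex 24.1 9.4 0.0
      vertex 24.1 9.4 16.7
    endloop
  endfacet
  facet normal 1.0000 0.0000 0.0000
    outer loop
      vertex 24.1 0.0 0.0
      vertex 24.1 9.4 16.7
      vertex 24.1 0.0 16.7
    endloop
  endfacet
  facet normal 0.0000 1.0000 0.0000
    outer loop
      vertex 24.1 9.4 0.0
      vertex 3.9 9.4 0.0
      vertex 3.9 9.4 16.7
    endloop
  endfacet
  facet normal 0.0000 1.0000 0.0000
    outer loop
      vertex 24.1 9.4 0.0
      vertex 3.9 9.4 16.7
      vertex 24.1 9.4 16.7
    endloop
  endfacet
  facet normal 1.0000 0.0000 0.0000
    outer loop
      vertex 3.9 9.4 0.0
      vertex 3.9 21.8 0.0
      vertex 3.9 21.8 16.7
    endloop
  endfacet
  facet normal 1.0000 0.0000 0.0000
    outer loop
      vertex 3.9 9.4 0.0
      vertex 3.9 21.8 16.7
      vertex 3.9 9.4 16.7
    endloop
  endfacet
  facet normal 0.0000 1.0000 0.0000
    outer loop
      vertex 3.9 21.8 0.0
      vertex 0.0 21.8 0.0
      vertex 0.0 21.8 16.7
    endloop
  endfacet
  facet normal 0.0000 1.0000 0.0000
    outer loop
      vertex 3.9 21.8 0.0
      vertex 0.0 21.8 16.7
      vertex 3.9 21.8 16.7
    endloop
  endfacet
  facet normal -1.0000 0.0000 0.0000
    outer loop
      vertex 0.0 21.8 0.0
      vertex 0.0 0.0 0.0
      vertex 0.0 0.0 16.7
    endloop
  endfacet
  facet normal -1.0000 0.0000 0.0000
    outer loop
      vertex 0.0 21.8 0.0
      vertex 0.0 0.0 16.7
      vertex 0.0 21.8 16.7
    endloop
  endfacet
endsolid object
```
; perimeter-only toolpath
G21 ; units = mm
G90 ; absolute positioning
G28 ; home
; layer 1
G0 Z3.3
G0 X0.0 Y0.0
G1 X24.1 Y0.0
G1 X24.1 Y9.4
G1 X3.9 Y9.4
G1 X3.9 Y21.8
G1 X0.0 Y21.8
G1 X0.0 Y0.0
; layer 2
G0 Z6.7
G0 X0.0 Y0.0
G1 X24.1 Y0.0
G1 X24.1 Y9.4
G1 X3.9 Y9.4
G1 X3.9 Y21.8
G1 X0.0 Y21.8
G1 X0.0 Y0.0
; layer 3
G0 Z10.0
G0 X0.0 Y0.0
G1 X24.1 Y0.0
G1 X24.1 Y9.4
G1 X3.9 Y9.4
G1 X3.9 Y21.8
G1 X0.0 Y21.8
G1 X0.0 Y0.0
; layer 4
G0 Z13.4
G0 X0.0 Y0.0
G1 X24.1 Y0.0
G1 X24.1 Y9.4
G1 X3.9 Y9.4
G1 X3.9 Y21.8
G1 X0.0 Y21.8
G1 X0.0 Y0.0
; layer 5
G0 Z16.7
G0 X0.0 Y0.0
G1 X24.1 Y0.0
G1 X24.1 Y9.4
G1 X3.9 Y9.4
G1 X3.9 Y21.8
G1 X0.0 Y21.8
G1 X0.0 Y0.0
M2 ; end

The solid is an L-shaped prism: outer 24.1 × 21.8 mm, arm thicknesses ≈ 9.4 mm (horizontal) and 3.9 mm (vertical), extruded 16.7 mm in z. Slicing at Δz = 3.3 mm — 5 equal slices spanning the solid's height, so layer i sits at z = i·h/5 — gives 5 non-empty perimeters. Each is a 6-segment closed polygon; G0 lifts to the layer z and rapids to the start vertex, then G1 traces the edges.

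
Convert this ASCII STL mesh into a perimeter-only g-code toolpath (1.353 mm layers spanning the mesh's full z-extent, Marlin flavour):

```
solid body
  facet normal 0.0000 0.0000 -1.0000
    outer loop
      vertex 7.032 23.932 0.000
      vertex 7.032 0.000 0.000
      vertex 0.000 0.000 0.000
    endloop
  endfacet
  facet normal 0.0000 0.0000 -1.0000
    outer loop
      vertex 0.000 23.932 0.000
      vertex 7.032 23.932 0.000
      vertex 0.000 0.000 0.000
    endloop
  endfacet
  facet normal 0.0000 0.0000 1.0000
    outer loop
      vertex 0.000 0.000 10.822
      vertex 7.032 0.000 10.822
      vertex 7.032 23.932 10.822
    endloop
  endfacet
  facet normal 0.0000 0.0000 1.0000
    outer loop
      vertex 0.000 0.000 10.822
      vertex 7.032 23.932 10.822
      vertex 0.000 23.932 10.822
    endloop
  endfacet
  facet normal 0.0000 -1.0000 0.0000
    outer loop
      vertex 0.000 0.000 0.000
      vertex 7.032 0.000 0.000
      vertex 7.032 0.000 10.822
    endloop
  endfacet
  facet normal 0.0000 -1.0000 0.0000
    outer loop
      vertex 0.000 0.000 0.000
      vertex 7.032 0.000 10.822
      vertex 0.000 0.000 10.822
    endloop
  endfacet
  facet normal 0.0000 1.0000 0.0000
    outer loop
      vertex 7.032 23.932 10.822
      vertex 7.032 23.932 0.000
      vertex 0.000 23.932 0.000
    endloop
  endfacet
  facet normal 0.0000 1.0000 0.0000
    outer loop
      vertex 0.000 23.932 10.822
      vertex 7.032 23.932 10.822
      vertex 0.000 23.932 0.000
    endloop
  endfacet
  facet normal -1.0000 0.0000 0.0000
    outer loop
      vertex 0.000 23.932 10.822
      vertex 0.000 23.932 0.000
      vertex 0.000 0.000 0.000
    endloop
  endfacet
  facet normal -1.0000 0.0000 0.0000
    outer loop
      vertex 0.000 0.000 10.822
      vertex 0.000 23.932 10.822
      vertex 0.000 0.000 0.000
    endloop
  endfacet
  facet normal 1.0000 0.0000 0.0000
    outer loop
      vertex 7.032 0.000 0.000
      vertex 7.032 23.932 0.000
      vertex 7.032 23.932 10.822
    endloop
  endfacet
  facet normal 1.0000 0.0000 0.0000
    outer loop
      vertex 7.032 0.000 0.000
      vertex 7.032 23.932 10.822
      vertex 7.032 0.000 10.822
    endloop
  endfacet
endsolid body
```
; perimeter-only toolpath
G21 ; units = mm
G90 ; absolute positioning
G28 ; home
; layer 1
G0 Z1.353
G0 X0.000 Y0.000
G1 X7.032 Y0.000
G1 X7.032 Y23.932
G1 X0.000 Y23.932
G1 X0.000 Y0.000
; layer 2
G0 Z2.705
G0 X0.000 Y0.000
G1 X7.032 Y0.000
G1 X7.032 Y23.932
G1 X0.000 Y23.932
G1 X0.000 Y0.000
; layer 3
G0 Z4.058
G0 X0.000 Y0.000
G1 X7.032 Y0.000
G1 X7.032 Y23.932
G1 X0.000 Y23.932
G1 X0.000 Y0.000
; layer 4
G0 Z5.411
G0 X0.000 Y0.000
G1 X7.032 Y0.000
G1 X7.032 Y23.932
G1 X0.000 Y23.932
G1 X0.000 Y0.000
; layer 5
G0 Z6.764
G0 X0.000 Y0.000
G1 X7.032 Y0.000
G1 X7.032 Y23.932
G1 X0.000 Y23.932
G1 X0.000 Y0.000
; layer 6
G0 Z8.116
G0 X0.000 Y0.000
G1 X7.032 Y0.000
G1 X7.032 Y23.932
G1 X0.000 Y23.932
G1 X0.000 Y0.000
; layer 7
G0 Z9.469
G0 X0.000 Y0.000
G1 X7.032 Y0.000
G1 X7.032 Y23.932
G1 X0.000 Y23.932
G1 X0.000 Y0.000
; layer 8
G0 Z10.822
G0 X0.000 Y0.000
G1 X7.032 Y0.000
G1 X7.032 Y23.932
G1 X0.000 Y23.932
G1 X0.000 Y0.000
M2 ; end

The solid is a rectangular box, roughly 7.03 × 23.9 mm footprint and 10.8 mm tall. Slicing at Δz = 1.353 mm — 8 equal slices spanning the solid's height, so layer i sits at z = i·h/8 — gives 8 non-empty perimeters. Each is a 4-segment closed polygon; G0 lifts to the layer z and rapids to the start vertex, then G1 traces the edges.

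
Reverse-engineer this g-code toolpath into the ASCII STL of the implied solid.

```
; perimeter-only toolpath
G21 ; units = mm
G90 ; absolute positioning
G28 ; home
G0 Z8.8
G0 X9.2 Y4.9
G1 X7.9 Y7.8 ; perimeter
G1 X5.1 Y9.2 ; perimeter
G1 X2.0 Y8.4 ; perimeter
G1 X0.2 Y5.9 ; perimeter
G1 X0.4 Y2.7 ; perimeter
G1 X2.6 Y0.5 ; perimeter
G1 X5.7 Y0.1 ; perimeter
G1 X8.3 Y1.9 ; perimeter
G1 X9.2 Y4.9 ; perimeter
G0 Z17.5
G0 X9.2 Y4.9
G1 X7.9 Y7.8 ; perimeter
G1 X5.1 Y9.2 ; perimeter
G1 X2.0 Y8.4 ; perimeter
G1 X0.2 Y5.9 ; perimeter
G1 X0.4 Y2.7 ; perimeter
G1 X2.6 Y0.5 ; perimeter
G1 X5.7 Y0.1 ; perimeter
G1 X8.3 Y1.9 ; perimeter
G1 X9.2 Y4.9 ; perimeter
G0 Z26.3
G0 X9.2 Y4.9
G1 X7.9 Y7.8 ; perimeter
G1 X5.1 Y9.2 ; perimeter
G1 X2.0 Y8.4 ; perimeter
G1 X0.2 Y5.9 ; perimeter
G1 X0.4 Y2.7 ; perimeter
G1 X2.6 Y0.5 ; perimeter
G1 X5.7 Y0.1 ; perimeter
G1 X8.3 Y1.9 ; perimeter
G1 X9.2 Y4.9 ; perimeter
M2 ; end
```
solid part
  facet normal 0.0000 0.0000 -1.0000
    outer loop
      vertex 5.1 9.2 0.0
      vertex 7.9 7.8 0.0
      vertex 9.2 4.9 0.0
    endloop
  endfacet
  facet normal 0.0000 0.0000 -1.0000
    outer loop
      vertex 2.0 8.4 0.0
      vertex 5.1 9.2 0.0
      vertex 9.2 4.9 0.0
    endloop
  endfacet
  facet normal 0.0000 0.0000 -1.0000
    outer loop
      vertex 0.2 5.9 0.0
      vertex 2.0 8.4 0.0
      vertex 9.2 4.9 0.0
    endloop
  endfacet
  facet normal 0.0000 0.0000 -1.0000
    outer loop
      vertex 0.4 2.7 0.0
      vertex 0.2 5.9 0.0
      vertex 9.2 4.9 0.0
    endloop
  endfacet
  facet normal 0.0000 0.0000 -1.0000
    outer loop
      vertex 2.6 0.5 0.0
      vertex 0.4 2.7 0.0
      vertex 9.2 4.9 0.0
    endloop
  endfacet
  facet normal 0.0000 0.0000 -1.0000
    outer loop
      vertex 5.7 0.1 0.0
      vertex 2.6 0.5 0.0
      vertex 9.2 4.9 0.0
    endloop
  endfacet
  facet normal 0.0000 0.0000 -1.0000
    outer loop
      vertex 8.3 1.9 0.0
      vertex 5.7 0.1 0.0
      vertex 9.2 4.9 0.0
    endloop
  endfacet
  facet normal 0.0000 0.0000 1.0000
    outer loop
      vertex 9.2 4.9 26.3
      vertex 7.9 7.8 26.3
      vertex 5.1 9.2 26.3
    endloop
  endfacet
  facet normal 0.0000 0.0000 1.0000
    outer loop
      vertex 9.2 4.9 26.3
      vertex 5.1 9.2 26.3
      vertex 2.0 8.4 26.3
    endloop
  endfacet
  facet normal 0.0000 0.0000 1.0000
    outer loop
      vertex 9.2 4.9 26.3
      vertex 2.0 8.4 26.3
      vertex 0.2 5.9 26.3
    endloop
  endfacet
  facet normal 0.0000 0.0000 1.0000
    outer loop
      vertex 9.2 4.9 26.3
      vertex 0.2 5.9 26.3
      vertex 0.4 2.7 26.3
    endloop
  endfacet
  facet normal 0.0000 0.0000 1.0000
    outer loop
      vertex 9.2 4.9 26.3
      vertex 0.4 2.7 26.3
      vertex 2.6 0.5 26.3
    endloop
  endfacet
  facet normal 0.0000 0.0000 1.0000
    outer loop
      vertex 9.2 4.9 26.3
      vertex 2.6 0.5 26.3
      vertex 5.7 0.1 26.3
    endloop
  endfacet
  facet normal 0.0000 0.0000 1.0000
    outer loop
      vertex 9.2 4.9 26.3
      vertex 5.7 0.1 26.3
      vertex 8.3 1.9 26.3
    endloop
  endfacet
  facet normal 0.9125 0.4091 0.0000
    outer loop
      vertex 9.2 4.9 0.0
      vertex 7.9 7.8 0.0
      vertex 7.9 7.8 26.3
    endloop
  endfacet
  facet normal 0.9125 0.4091 0.0000
    outer loop
      vertex 9.2 4.9 0.0
      vertex 7.9 7.8 26.3
      vertex 9.2 4.9 26.3
    endloop
  endfacet
  facet normal 0.4472 0.8944 0.0000
    outer loop
      vertex 7.9 7.8 0.0
      vertex 5.1 9.2 0.0
      vertex 5.1 9.2 26.3
    endloop
  endfacet
  facet normal 0.4472 0.8944 0.0000
    outer loop
      vertex 7.9 7.8 0.0
      vertex 5.1 9.2 26.3
      vertex 7.9 7.8 26.3
    endloop
  endfacet
  facet normal -0.2499 0.9683 0.0000
    outer loop
      vertex 5.1 9.2 0.0
      vertex 2.0 8.4 0.0
      vertex 2.0 8.4 26.3
    endloop
  endfacet
  facet normal -0.2499 0.9683 0.0000
    outer loop
      vertex 5.1 9.2 0.0
      vertex 2.0 8.4 26.3
      vertex 5.1 9.2 26.3
    endloop
  endfacet
  facet normal -0.8115 0.5843 0.0000
    outer loop
      vertex 2.0 8.4 0.0
      vertex 0.2 5.9 0.0
      vertex 0.2 5.9 26.3
    endloop
  endfacet
  facet normal -0.8115 0.5843 0.0000
    outer loop
      vertex 2.0 8.4 0.0
      vertex 0.2 5.9 26.3
      vertex 2.0 8.4 26.3
    endloop
  endfacet
  facet normal -0.9981 -0.0624 0.0000
    outer loop
      vertex 0.2 5.9 0.0
      vertex 0.4 2.7 0.0
      vertex 0.4 2.7 26.3
    endloop
  endfacet
  facet normal -0.9981 -0.0624 0.0000
    outer loop
      vertex 0.2 5.9 0.0
      vertex 0.4 2.7 26.3
      vertex 0.2 5.9 26.3
    endloop
  endfacet
  facet normal -0.7071 -0.7071 0.0000
    outer loop
      vertex 0.4 2.7 0.0
      vertex 2.6 0.5 0.0
      vertex 2.6 0.5 26.3
    endloop
  endfacet
  facet normal -0.7071 -0.7071 0.0000
    outer loop
      vertex 0.4 2.7 0.0
      vertex 2.6 0.5 26.3
      vertex 0.4 2.7 26.3
    endloop
  endfacet
  facet normal -0.1280 -0.9918 0.0000
    outer loop
      vertex 2.6 0.5 0.0
      vertex 5.7 0.1 0.0
      vertex 5.7 0.1 26.3
    endloop
  endfacet
  facet normal -0.1280 -0.9918 0.0000
    outer loop
      vertex 2.6 0.5 0.0
      vertex 5.7 0.1 26.3
      vertex 2.6 0.5 26.3
    endloop
  endfacet
  facet normal 0.5692 -0.8222 0.0000
    outer loop
      vertex 5.7 0.1 0.0
      vertex 8.3 1.9 0.0
      vertex 8.3 1.9 26.3
    endloop
  endfacet
  facet normal 0.5692 -0.8222 0.0000
    outer loop
      vertex 5.7 0.1 0.0
      vertex 8.3 1.9 26.3
      vertex 5.7 0.1 26.3
    endloop
  endfacet
  facet normal 0.9578 -0.2873 0.0000
    outer loop
      vertex 8.3 1.9 0.0
      vertex 9.2 4.9 0.0
      vertex 9.2 4.9 26.3
    endloop
  endfacet
  facet normal 0.9578 -0.2873 0.0000
    outer loop
      vertex 8.3 1.9 0.0
      vertex 9.2 4.9 26.3
      vertex 8.3 1.9 26.3
    endloop
  endfacet
endsolid part

The G0 Z moves step by Δz≈8.8 mm. Every layer's G1 loop is the same polygon, so the solid is a straight extrusion of it from z=0 to z≈26.3. Closing with flat bottom and top caps and triangulating gives 32 facets — a regular 9-sided prism (a cylinder approximated with 9 flat sides), circumscribed radius ≈ 4.6 mm, height ≈ 26.3 mm.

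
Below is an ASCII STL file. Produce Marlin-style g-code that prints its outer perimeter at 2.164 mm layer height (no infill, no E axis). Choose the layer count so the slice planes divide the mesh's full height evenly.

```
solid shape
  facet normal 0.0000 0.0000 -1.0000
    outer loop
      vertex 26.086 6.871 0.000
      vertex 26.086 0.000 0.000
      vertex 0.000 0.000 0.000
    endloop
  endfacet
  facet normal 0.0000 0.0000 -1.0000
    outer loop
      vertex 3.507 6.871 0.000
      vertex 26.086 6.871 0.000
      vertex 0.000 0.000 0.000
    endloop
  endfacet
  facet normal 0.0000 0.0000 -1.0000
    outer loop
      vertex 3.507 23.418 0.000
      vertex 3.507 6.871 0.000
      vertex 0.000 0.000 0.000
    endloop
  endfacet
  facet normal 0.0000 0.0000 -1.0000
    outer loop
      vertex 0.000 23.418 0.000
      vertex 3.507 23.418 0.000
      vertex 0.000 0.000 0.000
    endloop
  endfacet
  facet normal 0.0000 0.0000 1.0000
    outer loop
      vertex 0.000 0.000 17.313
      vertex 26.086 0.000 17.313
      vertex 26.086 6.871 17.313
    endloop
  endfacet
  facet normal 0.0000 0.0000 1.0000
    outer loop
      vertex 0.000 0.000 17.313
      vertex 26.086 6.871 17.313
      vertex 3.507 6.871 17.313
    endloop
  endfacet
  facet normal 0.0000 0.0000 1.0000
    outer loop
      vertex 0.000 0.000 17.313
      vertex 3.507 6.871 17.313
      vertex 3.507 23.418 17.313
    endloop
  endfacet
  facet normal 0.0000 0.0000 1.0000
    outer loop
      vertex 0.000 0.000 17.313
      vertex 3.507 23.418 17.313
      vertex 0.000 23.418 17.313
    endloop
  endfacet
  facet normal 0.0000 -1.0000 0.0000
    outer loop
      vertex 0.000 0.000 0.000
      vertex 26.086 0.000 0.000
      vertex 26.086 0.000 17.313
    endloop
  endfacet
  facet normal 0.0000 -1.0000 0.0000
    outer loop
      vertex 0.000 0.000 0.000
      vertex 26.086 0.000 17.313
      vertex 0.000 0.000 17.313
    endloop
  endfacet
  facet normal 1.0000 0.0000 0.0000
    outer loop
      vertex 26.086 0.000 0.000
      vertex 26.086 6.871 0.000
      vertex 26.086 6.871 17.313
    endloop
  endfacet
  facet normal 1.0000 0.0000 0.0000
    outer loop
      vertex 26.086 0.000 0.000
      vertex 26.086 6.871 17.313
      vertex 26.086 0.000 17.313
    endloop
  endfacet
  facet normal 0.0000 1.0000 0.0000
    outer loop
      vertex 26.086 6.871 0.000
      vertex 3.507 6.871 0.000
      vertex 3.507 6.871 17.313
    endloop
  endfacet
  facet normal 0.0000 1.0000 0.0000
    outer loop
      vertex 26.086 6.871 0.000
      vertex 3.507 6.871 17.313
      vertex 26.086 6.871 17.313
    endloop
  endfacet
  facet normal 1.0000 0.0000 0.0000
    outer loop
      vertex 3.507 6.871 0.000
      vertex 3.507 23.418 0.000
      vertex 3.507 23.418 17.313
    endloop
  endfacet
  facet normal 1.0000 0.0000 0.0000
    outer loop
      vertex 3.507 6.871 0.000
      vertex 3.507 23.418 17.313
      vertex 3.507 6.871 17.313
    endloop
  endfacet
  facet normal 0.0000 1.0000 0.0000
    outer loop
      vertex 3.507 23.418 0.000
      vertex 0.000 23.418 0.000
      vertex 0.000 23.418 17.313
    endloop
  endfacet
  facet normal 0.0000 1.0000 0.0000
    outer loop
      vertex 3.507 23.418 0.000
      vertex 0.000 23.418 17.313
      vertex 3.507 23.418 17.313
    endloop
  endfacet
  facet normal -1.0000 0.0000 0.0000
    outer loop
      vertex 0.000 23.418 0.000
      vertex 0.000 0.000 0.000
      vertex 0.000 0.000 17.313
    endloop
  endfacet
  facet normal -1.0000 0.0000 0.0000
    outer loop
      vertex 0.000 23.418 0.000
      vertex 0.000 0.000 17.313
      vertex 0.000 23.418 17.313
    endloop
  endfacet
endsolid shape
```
; perimeter-only toolpath
G21 ; units = mm
G90 ; absolute positioning
G28 ; home
; layer 1
G0 Z2.164
G0 X0.000 Y0.000
G1 X26.086 Y0.000
G1 X26.086 Y6.871
G1 X3.507 Y6.871
G1 X3.507 Y23.418
G1 X0.000 Y23.418
G1 X0.000 Y0.000
; layer 2
G0 Z4.328
G0 X0.000 Y0.000
G1 X26.086 Y0.000
G1 X26.086 Y6.871
G1 X3.507 Y6.871
G1 X3.507 Y23.418
G1 X0.000 Y23.418
G1 X0.000 Y0.000
; layer 3
G0 Z6.492
G0 X0.000 Y0.000
G1 X26.086 Y0.000
G1 X26.086 Y6.871
G1 X3.507 Y6.871
G1 X3.507 Y23.418
G1 X0.000 Y23.418
G1 X0.000 Y0.000
; layer 4
G0 Z8.656
G0 X0.000 Y0.000
G1 X26.086 Y0.000
G1 X26.086 Y6.871
G1 X3.507 Y6.871
G1 X3.507 Y23.418
G1 X0.000 Y23.418
G1 X0.000 Y0.000
; layer 5
G0 Z10.821
G0 X0.000 Y0.000
G1 X26.086 Y0.000
G1 X26.086 Y6.871
G1 X3.507 Y6.871
G1 X3.507 Y23.418
G1 X0.000 Y23.418
G1 X0.000 Y0.000
; layer 6
G0 Z12.985
G0 X0.000 Y0.000
G1 X26.086 Y0.000
G1 X26.086 Y6.871
G1 X3.507 Y6.871
G1 X3.507 Y23.418
G1 X0.000 Y23.418
G1 X0.000 Y0.000
; layer 7
G0 Z15.149
G0 X0.000 Y0.000
G1 X26.086 Y0.000
G1 X26.086 Y6.871
G1 X3.507 Y6.871
G1 X3.507 Y23.418
G1 X0.000 Y23.418
G1 X0.000 Y0.000
; layer 8
G0 Z17.313
G0 X0.000 Y0.000
G1 X26.086 Y0.000
G1 X26.086 Y6.871
G1 X3.507 Y6.871
G1 X3.507 Y23.418
G1 X0.000 Y23.418
G1 X0.000 Y0.000
M2 ; end

The solid is an L-shaped prism: outer 26.1 × 23.4 mm, arm thicknesses ≈ 6.87 mm (horizontal) and 3.51 mm (vertical), extruded 17.3 mm in z. Slicing at Δz = 2.164 mm — 8 equal slices spanning the solid's height, so layer i sits at z = i·h/8 — gives 8 non-empty perimeters. Each is a 6-segment closed polygon; G0 lifts to the layer z and rapids to the start vertex, then G1 traces the edges.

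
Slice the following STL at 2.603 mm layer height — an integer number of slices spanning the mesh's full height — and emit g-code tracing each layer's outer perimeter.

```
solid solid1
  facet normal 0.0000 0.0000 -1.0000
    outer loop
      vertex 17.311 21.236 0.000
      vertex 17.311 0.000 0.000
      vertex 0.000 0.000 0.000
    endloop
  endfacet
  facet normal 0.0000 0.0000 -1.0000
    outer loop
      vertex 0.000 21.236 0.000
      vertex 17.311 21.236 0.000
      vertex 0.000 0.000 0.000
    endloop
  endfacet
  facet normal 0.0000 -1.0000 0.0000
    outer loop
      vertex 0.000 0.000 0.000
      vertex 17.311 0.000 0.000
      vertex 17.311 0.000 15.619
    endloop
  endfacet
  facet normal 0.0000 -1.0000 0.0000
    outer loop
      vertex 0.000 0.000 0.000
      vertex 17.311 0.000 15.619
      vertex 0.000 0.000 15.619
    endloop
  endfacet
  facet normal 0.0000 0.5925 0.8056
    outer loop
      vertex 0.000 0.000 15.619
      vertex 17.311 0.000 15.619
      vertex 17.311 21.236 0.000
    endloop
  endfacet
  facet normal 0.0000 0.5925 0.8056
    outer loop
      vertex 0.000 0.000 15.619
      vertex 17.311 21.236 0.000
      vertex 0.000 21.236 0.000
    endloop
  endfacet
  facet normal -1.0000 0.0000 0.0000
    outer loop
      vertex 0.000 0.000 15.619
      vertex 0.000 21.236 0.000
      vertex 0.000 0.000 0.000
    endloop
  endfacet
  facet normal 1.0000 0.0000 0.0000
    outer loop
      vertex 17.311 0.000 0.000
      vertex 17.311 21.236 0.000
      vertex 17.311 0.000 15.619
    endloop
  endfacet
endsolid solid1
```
; perimeter-only toolpath
G21 ; units = mm
G90 ; absolute positioning
G28 ; home
; layer 1
G0 Z2.603
G0 X0.000 Y0.000
G1 X17.311 Y0.000
G1 X17.311 Y17.697
G1 X0.000 Y17.697
G1 X0.000 Y0.000
; layer 2
G0 Z5.206
G0 X0.000 Y0.000
G1 X17.311 Y0.000
G1 X17.311 Y14.157
G1 X0.000 Y14.157
G1 X0.000 Y0.000
; layer 3
G0 Z7.809
G0 X0.000 Y0.000
G1 X17.311 Y0.000
G1 X17.311 Y10.618
G1 X0.000 Y10.618
G1 X0.000 Y0.000
; layer 4
G0 Z10.413
G0 X0.000 Y0.000
G1 X17.311 Y0.000
G1 X17.311 Y7.079
G1 X0.000 Y7.079
G1 X0.000 Y0.000
; layer 5
G0 Z13.016
G0 X0.000 Y0.000
G1 X17.311 Y0.000
G1 X17.311 Y3.539
G1 X0.000 Y3.539
G1 X0.000 Y0.000
M2 ; end

The solid is a wedge (ramp): 17.3 × 21.2 mm base, rising to 15.6 mm along the y=0 edge and sloping linearly to z=0 at y=21.2. Slicing at Δz = 2.603 mm — 6 equal slices spanning the solid's height, so layer i sits at z = i·h/6 — gives 5 non-empty perimeters. Each is a 4-segment closed polygon; G0 lifts to the layer z and rapids to the start vertex, then G1 traces the edges. The cross-section shrinks linearly with z (the slice at the apex is degenerate and omitted).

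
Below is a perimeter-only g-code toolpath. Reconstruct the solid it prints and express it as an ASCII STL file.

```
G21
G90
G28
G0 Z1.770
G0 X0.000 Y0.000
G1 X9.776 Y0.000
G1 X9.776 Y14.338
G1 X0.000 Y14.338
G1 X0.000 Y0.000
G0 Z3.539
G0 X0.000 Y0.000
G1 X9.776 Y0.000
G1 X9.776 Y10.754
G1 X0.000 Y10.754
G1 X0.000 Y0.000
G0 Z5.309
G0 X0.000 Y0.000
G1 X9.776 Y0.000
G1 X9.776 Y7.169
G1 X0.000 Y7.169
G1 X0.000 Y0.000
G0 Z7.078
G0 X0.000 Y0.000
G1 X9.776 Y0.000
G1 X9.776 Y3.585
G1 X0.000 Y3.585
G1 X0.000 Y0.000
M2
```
solid part
  facet normal 0.0000 0.0000 -1.0000
    outer loop
      vertex 9.776 17.923 0.000
      vertex 9.776 0.000 0.000
      vertex 0.000 0.000 0.000
    endloop
  endfacet
  facet normal 0.0000 0.0000 -1.0000
    outer loop
      vertex 0.000 17.923 0.000
      vertex 9.776 17.923 0.000
      vertex 0.000 0.000 0.000
    endloop
  endfacet
  facet normal 0.0000 -1.0000 0.0000
    outer loop
      vertex 0.000 0.000 0.000
      vertex 9.776 0.000 0.000
      vertex 9.776 0.000 8.848
    endloop
  endfacet
  facet normal 0.0000 -1.0000 0.0000
    outer loop
      vertex 0.000 0.000 0.000
      vertex 9.776 0.000 8.848
      vertex 0.000 0.000 8.848
    endloop
  endfacet
  facet normal 0.0000 0.4427 0.8967
    outer loop
      vertex 0.000 0.000 8.848
      vertex 9.776 0.000 8.848
      vertex 9.776 17.923 0.000
    endloop
  endfacet
  facet normal 0.0000 0.4427 0.8967
    outer loop
      vertex 0.000 0.000 8.848
      vertex 9.776 17.923 0.000
      vertex 0.000 17.923 0.000
    endloop
  endfacet
  facet normal -1.0000 0.0000 0.0000
    outer loop
      vertex 0.000 0.000 8.848
      vertex 0.000 17.923 0.000
      vertex 0.000 0.000 0.000
    endloop
  endfacet
  facet normal 1.0000 0.0000 0.0000
    outer loop
      vertex 9.776 0.000 0.000
      vertex 9.776 17.923 0.000
      vertex 9.776 0.000 8.848
    endloop
  endfacet
endsolid part

The G0 Z moves step by Δz≈1.770 mm. The G1 loops shrink linearly with z, so the solid tapers from its base footprint up to z≈8.85. Closing with a flat bottom cap and the tapered top and triangulating gives 8 facets — a wedge (ramp): 9.78 × 17.9 mm base, rising to 8.85 mm along the y=0 edge and sloping linearly to z=0 at y=17.9.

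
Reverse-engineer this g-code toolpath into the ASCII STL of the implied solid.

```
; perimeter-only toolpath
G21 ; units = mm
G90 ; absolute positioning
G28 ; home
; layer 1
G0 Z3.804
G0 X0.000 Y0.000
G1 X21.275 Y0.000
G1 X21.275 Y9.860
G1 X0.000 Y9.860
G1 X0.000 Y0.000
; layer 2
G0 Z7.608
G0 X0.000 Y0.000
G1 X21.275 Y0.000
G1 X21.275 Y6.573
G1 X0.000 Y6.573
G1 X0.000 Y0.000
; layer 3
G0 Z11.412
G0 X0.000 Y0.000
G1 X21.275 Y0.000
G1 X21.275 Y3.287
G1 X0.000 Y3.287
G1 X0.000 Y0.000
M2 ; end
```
solid part
  facet normal 0.0000 0.0000 -1.0000
    outer loop
      vertex 21.275 13.146 0.000
      vertex 21.275 0.000 0.000
      vertex 0.000 0.000 0.000
    endloop
  endfacet
  facet normal 0.0000 0.0000 -1.0000
    outer loop
      vertex 0.000 13.146 0.000
      vertex 21.275 13.146 0.000
      vertex 0.000 0.000 0.000
    endloop
  endfacet
  facet normal 0.0000 -1.0000 0.0000
    outer loop
      vertex 0.000 0.000 0.000
      vertex 21.275 0.000 0.000
      vertex 21.275 0.000 15.216
    endloop
  endfacet
  facet normal 0.0000 -1.0000 0.0000
    outer loop
      vertex 0.000 0.000 0.000
      vertex 21.275 0.000 15.216
      vertex 0.000 0.000 15.216
    endloop
  endfacet
  facet normal 0.0000 0.7567 0.6538
    outer loop
      vertex 0.000 0.000 15.216
      vertex 21.275 0.000 15.216
      vertex 21.275 13.146 0.000
    endloop
  endfacet
  facet normal 0.0000 0.7567 0.6538
    outer loop
      vertex 0.000 0.000 15.216
      vertex 21.275 13.146 0.000
      vertex 0.000 13.146 0.000
    endloop
  endfacet
  facet normal -1.0000 0.0000 0.0000
    outer loop
      vertex 0.000 0.000 15.216
      vertex 0.000 13.146 0.000
      vertex 0.000 0.000 0.000
    endloop
  endfacet
  facet normal 1.0000 0.0000 0.0000
    outer loop
      vertex 21.275 0.000 0.000
      vertex 21.275 13.146 0.000
      vertex 21.275 0.000 15.216
    endloop
  endfacet
endsolid part

The G0 Z moves step by Δz≈3.804 mm. The G1 loops shrink linearly with z, so the solid tapers from its base footprint up to z≈15.2. Closing with a flat bottom cap and the tapered top and triangulating gives 8 facets — a wedge (ramp): 21.3 × 13.1 mm base, rising to 15.2 mm along the y=0 edge and sloping linearly to z=0 at y=13.1.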